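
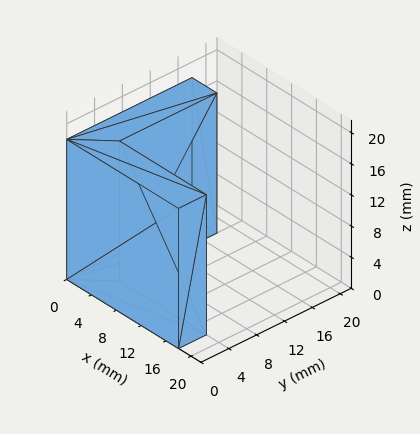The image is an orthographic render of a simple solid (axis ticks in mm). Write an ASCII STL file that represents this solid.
Reading the render: the shape is an L-shaped prism: outer 18 × 18 mm, arm thicknesses ≈ 4 mm (horizontal) and 4 mm (vertical), extruded 18 mm in z (dimensions read to the nearest mm from the axis ticks). For the STL, each face is triangulated and given an outward normal.

solid part
  facet normal 0.0000 0.0000 -1.0000
    outer loop
      vertex 18.0 4.0 0.0
      vertex 18.0 0.0 0.0
      vertex 0.0 0.0 0.0
    endloop
  endfacet
  facet normal 0.0000 0.0000 -1.0000
    outer loop
      vertex 4.0 4.0 0.0
      vertex 18.0 4.0 0.0
      vertex 0.0 0.0 0.0
    endloop
  endfacet
  facet normal 0.0000 0.0000 -1.0000
    outer loop
      vertex 4.0 18.0 0.0
      vertex 4.0 4.0 0.0
      vertex 0.0 0.0 0.0
    endloop
  endfacet
  facet normal 0.0000 0.0000 -1.0000
    outer loop
      vertex 0.0 18.0 0.0
      vertex 4.0 18.0 0.0
      vertex 0.0 0.0 0.0
    endloop
  endfacet
  facet normal 0.0000 0.0000 1.0000
    outer loop
      vertex 0.0 0.0 18.0
      vertex 18.0 0.0 18.0
      vertex 18.0 4.0 18.0
    endloop
  endfacet
  facet normal 0.0000 0.0000 1.0000
    outer loop
      vertex 0.0 0.0 18.0
      vertex 18.0 4.0 18.0
      vertex 4.0 4.0 18.0
    endloop
  endfacet
  facet normal 0.0000 0.0000 1.0000
    outer loop
      vertex 0.0 0.0 18.0
      vertex 4.0 4.0 18.0
      vertex 4.0 18.0 18.0
    endloop
  endfacet
  facet normal 0.0000 0.0000 1.0000
    outer loop
      vertex 0.0 0.0 18.0
      vertex 4.0 18.0 18.0
      vertex 0.0 18.0 18.0
    endloop
  endfacet
  facet normal 0.0000 -1.0000 0.0000
    outer loop
      vertex 0.0 0.0 0.0
      vertex 18.0 0.0 0.0
      vertex 18.0 0.0 18.0
    endloop
  endfacet
  facet normal 0.0000 -1.0000 0.0000
    outer loop
      vertex 0.0 0.0 0.0
      vertex 18.0 0.0 18.0
      vertex 0.0 0.0 18.0
    endloop
  endfacet
  facet normal 1.0000 0.0000 0.0000
    outer loop
      vertex 18.0 0.0 0.0
      vertex 18.0 4.0 0.0
      vertex 18.0 4.0 18.0
    endloop
  endfacet
  facet normal 1.0000 0.0000 0.0000
    outer loop
      vertex 18.0 0.0 0.0
      vertex 18.0 4.0 18.0
      vertex 18.0 0.0 18.0
    endloop
  endfacet
  facet normal 0.0000 1.0000 0.0000
    outer loop
      vertex 18.0 4.0 0.0
      vertex 4.0 4.0 0.0
      vertex 4.0 4.0 18.0
    endloop
  endfacet
  facet normal 0.0000 1.0000 0.0000
    outer loop
      vertex 18.0 4.0 0.0
      vertex 4.0 4.0 18.0
      vertex 18.0 4.0 18.0
    endloop
  endfacet
  facet normal 1.0000 0.0000 0.0000
    outer loop
      vertex 4.0 4.0 0.0
      vertex 4.0 18.0 0.0
      vertex 4.0 18.0 18.0
    endloop
  endfacet
  facet normal 1.0000 0.0000 0.0000
    outer loop
      vertex 4.0 4.0 0.0
      vertex 4.0 18.0 18.0
      vertex 4.0 4.0 18.0
    endloop
  endfacet
  facet normal 0.0000 1.0000 0.0000
    outer loop
      vertex 4.0 18.0 0.0
      vertex 0.0 18.0 0.0
      vertex 0.0 18.0 18.0
    endloop
  endfacet
  facet normal 0.0000 1.0000 0.0000
    outer loop
      vertex 4.0 18.0 0.0
      vertex 0.0 18.0 18.0
      vertex 4.0 18.0 18.0
    endloop
  endfacet
  facet normal -1.0000 0.0000 0.0000
    outer loop
      vertex 0.0 18.0 0.0
      vertex 0.0 0.0 0.0
      vertex 0.0 0.0 18.0
    endloop
  endfacet
  facet normal -1.0000 0.0000 0.0000
    outer loop
      vertex 0.0 18.0 0.0
      vertex 0.0 0.0 18.0
      vertex 0.0 18.0 18.0
    endloop
  endfacet
endsolid part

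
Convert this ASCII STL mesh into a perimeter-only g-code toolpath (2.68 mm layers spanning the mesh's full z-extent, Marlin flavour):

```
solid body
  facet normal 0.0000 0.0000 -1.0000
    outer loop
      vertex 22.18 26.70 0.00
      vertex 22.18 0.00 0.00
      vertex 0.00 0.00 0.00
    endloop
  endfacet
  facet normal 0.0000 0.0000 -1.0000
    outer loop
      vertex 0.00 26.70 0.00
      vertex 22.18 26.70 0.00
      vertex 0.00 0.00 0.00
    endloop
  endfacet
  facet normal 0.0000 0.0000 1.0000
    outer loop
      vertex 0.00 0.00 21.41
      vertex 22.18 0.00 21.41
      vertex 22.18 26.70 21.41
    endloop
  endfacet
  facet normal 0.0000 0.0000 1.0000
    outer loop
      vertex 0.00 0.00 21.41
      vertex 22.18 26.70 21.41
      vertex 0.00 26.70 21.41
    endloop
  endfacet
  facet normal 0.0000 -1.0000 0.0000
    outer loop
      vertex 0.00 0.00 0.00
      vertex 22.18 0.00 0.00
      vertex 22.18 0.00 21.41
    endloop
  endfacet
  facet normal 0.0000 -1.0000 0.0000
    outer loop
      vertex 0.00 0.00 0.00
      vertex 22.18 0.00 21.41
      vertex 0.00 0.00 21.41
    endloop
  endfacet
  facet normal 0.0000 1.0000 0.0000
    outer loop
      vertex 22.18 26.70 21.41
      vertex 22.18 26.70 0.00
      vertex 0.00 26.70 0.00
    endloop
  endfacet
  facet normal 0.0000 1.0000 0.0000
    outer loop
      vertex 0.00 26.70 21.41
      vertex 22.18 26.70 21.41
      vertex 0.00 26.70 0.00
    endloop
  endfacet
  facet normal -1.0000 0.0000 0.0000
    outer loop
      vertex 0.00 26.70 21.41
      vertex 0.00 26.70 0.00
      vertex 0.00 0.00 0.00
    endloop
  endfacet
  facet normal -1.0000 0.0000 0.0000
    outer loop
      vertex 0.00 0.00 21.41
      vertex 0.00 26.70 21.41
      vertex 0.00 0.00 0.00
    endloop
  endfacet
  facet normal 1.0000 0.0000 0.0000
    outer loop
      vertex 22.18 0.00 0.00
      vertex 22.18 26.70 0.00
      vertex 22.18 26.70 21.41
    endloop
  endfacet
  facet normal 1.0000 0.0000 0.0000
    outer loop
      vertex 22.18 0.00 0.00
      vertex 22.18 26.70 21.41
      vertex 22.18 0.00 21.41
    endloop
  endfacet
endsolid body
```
; perimeter-only toolpath
G21 ; units = mm
G90 ; absolute positioning
G28 ; home
; layer 1
G0 Z2.68
G0 X0.00 Y0.00
G1 X22.18 Y0.00
G1 X22.18 Y26.70
G1 X0.00 Y26.70
G1 X0.00 Y0.00
; layer 2
G0 Z5.35
G0 X0.00 Y0.00
G1 X22.18 Y0.00
G1 X22.18 Y26.70
G1 X0.00 Y26.70
G1 X0.00 Y0.00
; layer 3
G0 Z8.03
G0 X0.00 Y0.00
G1 X22.18 Y0.00
G1 X22.18 Y26.70
G1 X0.00 Y26.70
G1 X0.00 Y0.00
; layer 4
G0 Z10.71
G0 X0.00 Y0.00
G1 X22.18 Y0.00
G1 X22.18 Y26.70
G1 X0.00 Y26.70
G1 X0.00 Y0.00
; layer 5
G0 Z13.38
G0 X0.00 Y0.00
G1 X22.18 Y0.00
G1 X22.18 Y26.70
G1 X0.00 Y26.70
G1 X0.00 Y0.00
; layer 6
G0 Z16.06
G0 X0.00 Y0.00
G1 X22.18 Y0.00
G1 X22.18 Y26.70
G1 X0.00 Y26.70
G1 X0.00 Y0.00
; layer 7
G0 Z18.73
G0 X0.00 Y0.00
G1 X22.18 Y0.00
G1 X22.18 Y26.70
G1 X0.00 Y26.70
G1 X0.00 Y0.00
; layer 8
G0 Z21.41
G0 X0.00 Y0.00
G1 X22.18 Y0.00
G1 X22.18 Y26.70
G1 X0.00 Y26.70
G1 X0.00 Y0.00
M2 ; end

The solid is a rectangular box, roughly 22.2 × 26.7 mm footprint and 21.4 mm tall. Slicing at Δz = 2.68 mm — 8 equal slices spanning the solid's height, so layer i sits at z = i·h/8 — gives 8 non-empty perimeters. Each is a 4-segment closed polygon; G0 lifts to the layer z and rapids to the start vertex, then G1 traces the edges.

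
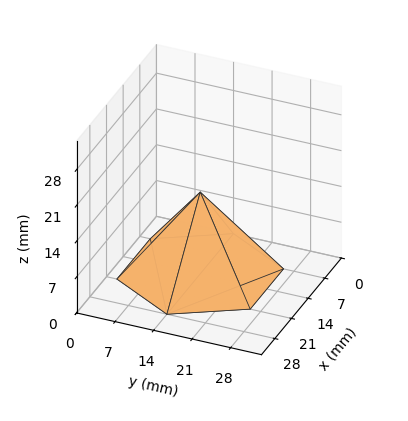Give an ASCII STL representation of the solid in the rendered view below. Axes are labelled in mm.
Reading the render: the shape is a regular 6-sided pyramid, base circumscribed radius ≈ 14 mm, apex at z ≈ 16 mm (dimensions read to the nearest mm from the axis ticks). For the STL, each face is triangulated and given an outward normal.

solid part
  facet normal 0.0000 0.0000 -1.0000
    outer loop
      vertex 7.0 26.1 0.0
      vertex 21.0 26.1 0.0
      vertex 28.0 14.0 0.0
    endloop
  endfacet
  facet normal 0.0000 0.0000 -1.0000
    outer loop
      vertex 0.0 14.0 0.0
      vertex 7.0 26.1 0.0
      vertex 28.0 14.0 0.0
    endloop
  endfacet
  facet normal 0.0000 0.0000 -1.0000
    outer loop
      vertex 7.0 1.9 0.0
      vertex 0.0 14.0 0.0
      vertex 28.0 14.0 0.0
    endloop
  endfacet
  facet normal 0.0000 0.0000 -1.0000
    outer loop
      vertex 21.0 1.9 0.0
      vertex 7.0 1.9 0.0
      vertex 28.0 14.0 0.0
    endloop
  endfacet
  facet normal 0.6900 0.3992 0.6038
    outer loop
      vertex 28.0 14.0 0.0
      vertex 21.0 26.1 0.0
      vertex 14.0 14.0 16.0
    endloop
  endfacet
  facet normal 0.0000 0.7976 0.6032
    outer loop
      vertex 21.0 26.1 0.0
      vertex 7.0 26.1 0.0
      vertex 14.0 14.0 16.0
    endloop
  endfacet
  facet normal -0.6900 0.3992 0.6038
    outer loop
      vertex 7.0 26.1 0.0
      vertex 0.0 14.0 0.0
      vertex 14.0 14.0 16.0
    endloop
  endfacet
  facet normal -0.6900 -0.3992 0.6038
    outer loop
      vertex 0.0 14.0 0.0
      vertex 7.0 1.9 0.0
      vertex 14.0 14.0 16.0
    endloop
  endfacet
  facet normal 0.0000 -0.7976 0.6032
    outer loop
      vertex 7.0 1.9 0.0
      vertex 21.0 1.9 0.0
      vertex 14.0 14.0 16.0
    endloop
  endfacet
  facet normal 0.6900 -0.3992 0.6038
    outer loop
      vertex 21.0 1.9 0.0
      vertex 28.0 14.0 0.0
      vertex 14.0 14.0 16.0
    endloop
  endfacet
endsolid part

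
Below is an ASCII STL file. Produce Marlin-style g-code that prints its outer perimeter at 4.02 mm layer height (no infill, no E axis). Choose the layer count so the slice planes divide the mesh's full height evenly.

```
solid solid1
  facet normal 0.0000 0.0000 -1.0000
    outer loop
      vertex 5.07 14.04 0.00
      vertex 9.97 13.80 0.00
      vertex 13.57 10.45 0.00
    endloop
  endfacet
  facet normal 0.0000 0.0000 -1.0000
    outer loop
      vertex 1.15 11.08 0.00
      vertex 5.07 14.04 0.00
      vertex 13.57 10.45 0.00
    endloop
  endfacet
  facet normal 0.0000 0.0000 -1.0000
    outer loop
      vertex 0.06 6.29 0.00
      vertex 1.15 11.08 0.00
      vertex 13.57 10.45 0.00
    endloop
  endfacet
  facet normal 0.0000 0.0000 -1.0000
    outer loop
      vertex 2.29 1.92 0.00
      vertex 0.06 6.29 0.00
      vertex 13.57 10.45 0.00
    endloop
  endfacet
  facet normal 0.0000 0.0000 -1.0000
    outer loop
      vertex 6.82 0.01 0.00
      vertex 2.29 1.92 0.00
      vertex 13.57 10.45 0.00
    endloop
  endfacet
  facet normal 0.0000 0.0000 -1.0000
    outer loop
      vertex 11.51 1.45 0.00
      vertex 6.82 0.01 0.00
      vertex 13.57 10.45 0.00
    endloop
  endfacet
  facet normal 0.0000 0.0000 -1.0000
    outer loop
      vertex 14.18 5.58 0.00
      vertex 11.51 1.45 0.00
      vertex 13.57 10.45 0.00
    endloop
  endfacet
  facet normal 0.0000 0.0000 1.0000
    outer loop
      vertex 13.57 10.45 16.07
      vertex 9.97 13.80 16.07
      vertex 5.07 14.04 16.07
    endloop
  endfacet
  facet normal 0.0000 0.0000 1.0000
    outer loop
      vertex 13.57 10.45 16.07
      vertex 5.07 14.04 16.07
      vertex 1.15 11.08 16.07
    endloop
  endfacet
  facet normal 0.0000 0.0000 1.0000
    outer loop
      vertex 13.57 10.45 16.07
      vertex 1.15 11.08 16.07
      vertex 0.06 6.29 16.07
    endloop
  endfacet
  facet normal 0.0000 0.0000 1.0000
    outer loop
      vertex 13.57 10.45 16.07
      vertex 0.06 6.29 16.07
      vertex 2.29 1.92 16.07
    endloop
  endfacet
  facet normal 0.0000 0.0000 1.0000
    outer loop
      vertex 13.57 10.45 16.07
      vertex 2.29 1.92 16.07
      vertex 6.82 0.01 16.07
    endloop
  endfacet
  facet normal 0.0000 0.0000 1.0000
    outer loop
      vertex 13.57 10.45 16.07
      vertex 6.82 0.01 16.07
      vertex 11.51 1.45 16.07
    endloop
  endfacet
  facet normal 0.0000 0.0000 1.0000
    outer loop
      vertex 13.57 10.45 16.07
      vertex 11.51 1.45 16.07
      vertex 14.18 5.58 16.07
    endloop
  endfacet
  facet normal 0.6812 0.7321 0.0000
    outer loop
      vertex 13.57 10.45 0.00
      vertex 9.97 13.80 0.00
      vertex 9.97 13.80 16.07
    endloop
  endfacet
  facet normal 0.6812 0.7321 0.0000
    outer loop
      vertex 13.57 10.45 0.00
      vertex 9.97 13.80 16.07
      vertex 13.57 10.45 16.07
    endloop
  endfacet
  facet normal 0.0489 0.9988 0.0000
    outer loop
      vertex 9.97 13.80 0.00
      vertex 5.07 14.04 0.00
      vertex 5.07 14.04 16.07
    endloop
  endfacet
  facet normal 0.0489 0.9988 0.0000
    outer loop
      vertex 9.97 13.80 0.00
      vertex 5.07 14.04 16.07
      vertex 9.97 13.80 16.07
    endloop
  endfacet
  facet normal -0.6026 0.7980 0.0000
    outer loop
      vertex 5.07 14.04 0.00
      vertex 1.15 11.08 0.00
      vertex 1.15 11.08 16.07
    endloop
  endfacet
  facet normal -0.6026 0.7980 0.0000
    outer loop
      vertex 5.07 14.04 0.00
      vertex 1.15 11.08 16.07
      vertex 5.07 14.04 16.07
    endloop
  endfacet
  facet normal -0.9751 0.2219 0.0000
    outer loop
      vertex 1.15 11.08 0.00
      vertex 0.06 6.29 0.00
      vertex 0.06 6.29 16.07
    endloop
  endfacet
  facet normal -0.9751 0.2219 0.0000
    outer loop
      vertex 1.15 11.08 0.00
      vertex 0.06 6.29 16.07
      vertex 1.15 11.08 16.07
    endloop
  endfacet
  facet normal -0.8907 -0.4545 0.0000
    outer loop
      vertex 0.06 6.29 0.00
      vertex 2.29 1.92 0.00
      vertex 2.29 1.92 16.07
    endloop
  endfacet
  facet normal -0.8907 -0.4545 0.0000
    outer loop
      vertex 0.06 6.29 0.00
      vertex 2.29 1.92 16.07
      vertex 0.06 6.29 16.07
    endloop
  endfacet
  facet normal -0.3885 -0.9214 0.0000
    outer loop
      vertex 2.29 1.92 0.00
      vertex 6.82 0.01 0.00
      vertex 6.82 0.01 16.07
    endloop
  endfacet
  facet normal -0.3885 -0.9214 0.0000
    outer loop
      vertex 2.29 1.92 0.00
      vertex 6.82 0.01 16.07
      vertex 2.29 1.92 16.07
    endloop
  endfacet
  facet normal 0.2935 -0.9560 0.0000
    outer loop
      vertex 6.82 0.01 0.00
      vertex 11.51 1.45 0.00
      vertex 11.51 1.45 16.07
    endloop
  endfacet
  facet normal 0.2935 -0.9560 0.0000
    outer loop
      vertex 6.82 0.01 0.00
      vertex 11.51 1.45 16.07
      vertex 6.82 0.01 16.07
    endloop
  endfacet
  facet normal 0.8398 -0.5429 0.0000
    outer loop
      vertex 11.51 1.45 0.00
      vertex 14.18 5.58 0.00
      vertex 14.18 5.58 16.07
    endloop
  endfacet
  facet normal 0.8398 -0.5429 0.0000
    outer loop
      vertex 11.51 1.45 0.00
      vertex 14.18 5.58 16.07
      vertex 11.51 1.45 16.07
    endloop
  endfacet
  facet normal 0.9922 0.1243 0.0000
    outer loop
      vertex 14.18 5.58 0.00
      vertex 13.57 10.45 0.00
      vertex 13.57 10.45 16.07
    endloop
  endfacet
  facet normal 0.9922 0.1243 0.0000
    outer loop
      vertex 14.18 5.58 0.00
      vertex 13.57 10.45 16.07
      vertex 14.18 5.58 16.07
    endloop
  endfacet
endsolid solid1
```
; perimeter-only toolpath
G21 ; units = mm
G90 ; absolute positioning
G28 ; home
; layer 1
G0 Z4.02
G0 X13.57 Y10.45
G1 X9.97 Y13.80
G1 X5.07 Y14.04
G1 X1.15 Y11.08
G1 X0.06 Y6.29
G1 X2.29 Y1.92
G1 X6.82 Y0.01
G1 X11.51 Y1.45
G1 X14.18 Y5.58
G1 X13.57 Y10.45
; layer 2
G0 Z8.04
G0 X13.57 Y10.45
G1 X9.97 Y13.80
G1 X5.07 Y14.04
G1 X1.15 Y11.08
G1 X0.06 Y6.29
G1 X2.29 Y1.92
G1 X6.82 Y0.01
G1 X11.51 Y1.45
G1 X14.18 Y5.58
G1 X13.57 Y10.45
; layer 3
G0 Z12.05
G0 X13.57 Y10.45
G1 X9.97 Y13.80
G1 X5.07 Y14.04
G1 X1.15 Y11.08
G1 X0.06 Y6.29
G1 X2.29 Y1.92
G1 X6.82 Y0.01
G1 X11.51 Y1.45
G1 X14.18 Y5.58
G1 X13.57 Y10.45
; layer 4
G0 Z16.07
G0 X13.57 Y10.45
G1 X9.97 Y13.80
G1 X5.07 Y14.04
G1 X1.15 Y11.08
G1 X0.06 Y6.29
G1 X2.29 Y1.92
G1 X6.82 Y0.01
G1 X11.51 Y1.45
G1 X14.18 Y5.58
G1 X13.57 Y10.45
M2 ; end

The solid is a regular 9-sided prism (a cylinder approximated with 9 flat sides), circumscribed radius ≈ 7.18 mm, height ≈ 16.1 mm. Slicing at Δz = 4.02 mm — 4 equal slices spanning the solid's height, so layer i sits at z = i·h/4 — gives 4 non-empty perimeters. Each is a 9-segment closed polygon; G0 lifts to the layer z and rapids to the start vertex, then G1 traces the edges.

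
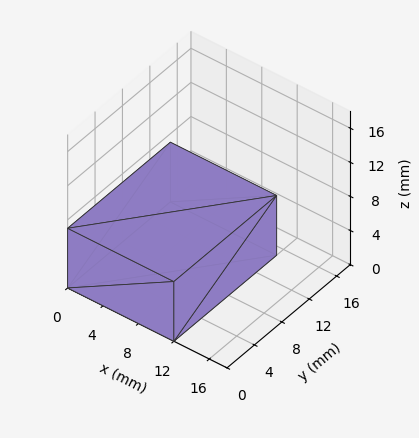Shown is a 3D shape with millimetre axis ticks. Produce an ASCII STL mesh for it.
Reading the render: the shape is a rectangular box, roughly 12 × 15 mm footprint and 7 mm tall (dimensions read to the nearest mm from the axis ticks). For the STL, each face is triangulated and given an outward normal.

solid part
  facet normal 0.0000 0.0000 -1.0000
    outer loop
      vertex 12.000 15.000 0.000
      vertex 12.000 0.000 0.000
      vertex 0.000 0.000 0.000
    endloop
  endfacet
  facet normal 0.0000 0.0000 -1.0000
    outer loop
      vertex 0.000 15.000 0.000
      vertex 12.000 15.000 0.000
      vertex 0.000 0.000 0.000
    endloop
  endfacet
  facet normal 0.0000 0.0000 1.0000
    outer loop
      vertex 0.000 0.000 7.000
      vertex 12.000 0.000 7.000
      vertex 12.000 15.000 7.000
    endloop
  endfacet
  facet normal 0.0000 0.0000 1.0000
    outer loop
      vertex 0.000 0.000 7.000
      vertex 12.000 15.000 7.000
      vertex 0.000 15.000 7.000
    endloop
  endfacet
  facet normal 0.0000 -1.0000 0.0000
    outer loop
      vertex 0.000 0.000 0.000
      vertex 12.000 0.000 0.000
      vertex 12.000 0.000 7.000
    endloop
  endfacet
  facet normal 0.0000 -1.0000 0.0000
    outer loop
      vertex 0.000 0.000 0.000
      vertex 12.000 0.000 7.000
      vertex 0.000 0.000 7.000
    endloop
  endfacet
  facet normal 0.0000 1.0000 0.0000
    outer loop
      vertex 12.000 15.000 7.000
      vertex 12.000 15.000 0.000
      vertex 0.000 15.000 0.000
    endloop
  endfacet
  facet normal 0.0000 1.0000 0.0000
    outer loop
      vertex 0.000 15.000 7.000
      vertex 12.000 15.000 7.000
      vertex 0.000 15.000 0.000
    endloop
  endfacet
  facet normal -1.0000 0.0000 0.0000
    outer loop
      vertex 0.000 15.000 7.000
      vertex 0.000 15.000 0.000
      vertex 0.000 0.000 0.000
    endloop
  endfacet
  facet normal -1.0000 0.0000 0.0000
    outer loop
      vertex 0.000 0.000 7.000
      vertex 0.000 15.000 7.000
      vertex 0.000 0.000 0.000
    endloop
  endfacet
  facet normal 1.0000 0.0000 0.0000
    outer loop
      vertex 12.000 0.000 0.000
      vertex 12.000 15.000 0.000
      vertex 12.000 15.000 7.000
    endloop
  endfacet
  facet normal 1.0000 0.0000 0.0000
    outer loop
      vertex 12.000 0.000 0.000
      vertex 12.000 15.000 7.000
      vertex 12.000 0.000 7.000
    endloop
  endfacet
endsolid part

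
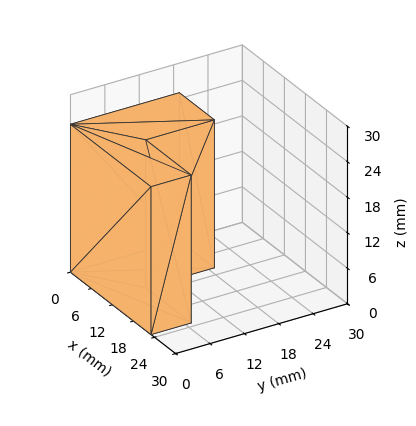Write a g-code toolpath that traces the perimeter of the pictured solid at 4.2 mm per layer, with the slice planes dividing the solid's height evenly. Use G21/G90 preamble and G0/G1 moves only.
Reading the render: the shape is an L-shaped prism: outer 23 × 19 mm, arm thicknesses ≈ 7 mm (horizontal) and 10 mm (vertical), extruded 25 mm in z (dimensions read to the nearest mm from the axis ticks). For the g-code, the solid's height is divided into equal slices at the stated Δz and each level perimeter traced with G1 moves after a G0 lift.

; perimeter-only toolpath
G21 ; units = mm
G90 ; absolute positioning
G28 ; home
; layer 1
G0 Z4.2
G0 X0.0 Y0.0
G1 X23.0 Y0.0
G1 X23.0 Y7.0
G1 X10.0 Y7.0
G1 X10.0 Y19.0
G1 X0.0 Y19.0
G1 X0.0 Y0.0
; layer 2
G0 Z8.3
G0 X0.0 Y0.0
G1 X23.0 Y0.0
G1 X23.0 Y7.0
G1 X10.0 Y7.0
G1 X10.0 Y19.0
G1 X0.0 Y19.0
G1 X0.0 Y0.0
; layer 3
G0 Z12.5
G0 X0.0 Y0.0
G1 X23.0 Y0.0
G1 X23.0 Y7.0
G1 X10.0 Y7.0
G1 X10.0 Y19.0
G1 X0.0 Y19.0
G1 X0.0 Y0.0
; layer 4
G0 Z16.7
G0 X0.0 Y0.0
G1 X23.0 Y0.0
G1 X23.0 Y7.0
G1 X10.0 Y7.0
G1 X10.0 Y19.0
G1 X0.0 Y19.0
G1 X0.0 Y0.0
; layer 5
G0 Z20.8
G0 X0.0 Y0.0
G1 X23.0 Y0.0
G1 X23.0 Y7.0
G1 X10.0 Y7.0
G1 X10.0 Y19.0
G1 X0.0 Y19.0
G1 X0.0 Y0.0
; layer 6
G0 Z25.0
G0 X0.0 Y0.0
G1 X23.0 Y0.0
G1 X23.0 Y7.0
G1 X10.0 Y7.0
G1 X10.0 Y19.0
G1 X0.0 Y19.0
G1 X0.0 Y0.0
M2 ; end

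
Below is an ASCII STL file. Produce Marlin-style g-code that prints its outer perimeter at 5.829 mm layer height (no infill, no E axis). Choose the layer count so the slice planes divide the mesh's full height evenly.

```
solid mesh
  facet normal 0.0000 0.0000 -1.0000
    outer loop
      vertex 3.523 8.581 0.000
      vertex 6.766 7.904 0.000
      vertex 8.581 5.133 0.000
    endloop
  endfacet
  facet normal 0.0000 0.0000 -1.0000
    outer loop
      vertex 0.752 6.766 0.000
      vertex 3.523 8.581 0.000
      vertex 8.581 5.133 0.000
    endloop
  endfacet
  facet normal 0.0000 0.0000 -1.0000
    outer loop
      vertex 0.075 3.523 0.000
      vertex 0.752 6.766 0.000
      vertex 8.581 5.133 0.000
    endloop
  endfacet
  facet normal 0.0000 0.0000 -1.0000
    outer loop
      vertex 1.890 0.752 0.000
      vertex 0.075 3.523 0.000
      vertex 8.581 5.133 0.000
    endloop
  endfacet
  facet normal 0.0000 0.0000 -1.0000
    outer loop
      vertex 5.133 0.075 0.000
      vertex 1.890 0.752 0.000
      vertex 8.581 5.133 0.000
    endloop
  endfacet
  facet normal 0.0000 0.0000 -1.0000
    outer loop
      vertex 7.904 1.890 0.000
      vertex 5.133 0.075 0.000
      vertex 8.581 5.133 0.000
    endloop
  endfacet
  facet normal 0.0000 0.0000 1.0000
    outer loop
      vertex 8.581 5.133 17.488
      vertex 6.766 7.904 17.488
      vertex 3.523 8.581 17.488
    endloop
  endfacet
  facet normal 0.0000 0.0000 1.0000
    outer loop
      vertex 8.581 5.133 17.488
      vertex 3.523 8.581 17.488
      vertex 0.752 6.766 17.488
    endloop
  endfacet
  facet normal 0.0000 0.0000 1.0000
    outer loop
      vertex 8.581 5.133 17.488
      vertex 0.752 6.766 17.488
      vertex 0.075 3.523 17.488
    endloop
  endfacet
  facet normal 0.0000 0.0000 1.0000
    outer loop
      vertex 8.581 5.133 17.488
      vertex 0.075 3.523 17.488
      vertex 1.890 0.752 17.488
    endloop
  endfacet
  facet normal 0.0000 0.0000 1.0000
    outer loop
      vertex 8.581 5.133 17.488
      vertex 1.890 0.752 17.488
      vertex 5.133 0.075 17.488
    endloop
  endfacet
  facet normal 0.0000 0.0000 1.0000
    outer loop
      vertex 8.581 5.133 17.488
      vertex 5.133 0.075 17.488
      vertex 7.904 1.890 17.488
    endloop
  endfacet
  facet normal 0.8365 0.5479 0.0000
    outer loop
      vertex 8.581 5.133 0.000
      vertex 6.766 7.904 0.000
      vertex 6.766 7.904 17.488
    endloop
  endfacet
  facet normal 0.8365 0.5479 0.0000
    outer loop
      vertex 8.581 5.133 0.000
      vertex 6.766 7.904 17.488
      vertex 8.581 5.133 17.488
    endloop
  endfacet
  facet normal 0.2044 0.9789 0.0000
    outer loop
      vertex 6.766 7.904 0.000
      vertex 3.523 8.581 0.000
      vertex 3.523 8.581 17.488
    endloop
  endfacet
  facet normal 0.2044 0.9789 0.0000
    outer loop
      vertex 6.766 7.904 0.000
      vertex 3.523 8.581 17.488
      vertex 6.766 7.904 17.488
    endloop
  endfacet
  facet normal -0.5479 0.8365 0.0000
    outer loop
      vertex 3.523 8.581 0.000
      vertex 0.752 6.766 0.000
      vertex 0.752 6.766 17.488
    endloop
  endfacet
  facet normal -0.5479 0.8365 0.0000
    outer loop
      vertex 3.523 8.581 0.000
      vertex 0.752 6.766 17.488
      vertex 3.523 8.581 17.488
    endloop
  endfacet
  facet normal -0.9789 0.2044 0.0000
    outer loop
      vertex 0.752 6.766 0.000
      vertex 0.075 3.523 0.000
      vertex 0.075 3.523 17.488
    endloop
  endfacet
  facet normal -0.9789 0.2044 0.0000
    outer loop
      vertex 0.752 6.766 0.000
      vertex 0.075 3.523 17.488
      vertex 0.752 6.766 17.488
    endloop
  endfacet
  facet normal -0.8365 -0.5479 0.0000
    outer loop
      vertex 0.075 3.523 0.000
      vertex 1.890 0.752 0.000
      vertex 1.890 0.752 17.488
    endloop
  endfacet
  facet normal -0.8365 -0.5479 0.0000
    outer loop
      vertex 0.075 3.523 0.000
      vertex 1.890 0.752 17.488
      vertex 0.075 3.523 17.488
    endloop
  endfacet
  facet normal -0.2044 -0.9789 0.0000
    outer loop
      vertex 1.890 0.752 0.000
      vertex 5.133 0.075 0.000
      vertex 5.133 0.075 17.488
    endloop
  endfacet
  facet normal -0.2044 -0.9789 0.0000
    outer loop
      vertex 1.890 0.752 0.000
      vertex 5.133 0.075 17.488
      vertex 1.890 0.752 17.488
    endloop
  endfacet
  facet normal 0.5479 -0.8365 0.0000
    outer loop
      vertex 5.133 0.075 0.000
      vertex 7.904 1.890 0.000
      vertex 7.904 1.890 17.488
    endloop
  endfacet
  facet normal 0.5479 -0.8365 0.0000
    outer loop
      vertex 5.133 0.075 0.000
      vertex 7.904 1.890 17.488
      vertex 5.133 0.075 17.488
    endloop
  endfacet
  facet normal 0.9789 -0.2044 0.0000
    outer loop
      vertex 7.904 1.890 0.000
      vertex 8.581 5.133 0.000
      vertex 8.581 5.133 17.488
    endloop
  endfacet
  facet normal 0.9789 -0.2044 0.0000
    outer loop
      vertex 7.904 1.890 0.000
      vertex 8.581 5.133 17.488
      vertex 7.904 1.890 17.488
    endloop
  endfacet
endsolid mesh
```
; perimeter-only toolpath
G21 ; units = mm
G90 ; absolute positioning
G28 ; home
; layer 1
G0 Z5.829
G0 X8.581 Y5.133
G1 X6.766 Y7.904
G1 X3.523 Y8.581
G1 X0.752 Y6.766
G1 X0.075 Y3.523
G1 X1.890 Y0.752
G1 X5.133 Y0.075
G1 X7.904 Y1.890
G1 X8.581 Y5.133
; layer 2
G0 Z11.659
G0 X8.581 Y5.133
G1 X6.766 Y7.904
G1 X3.523 Y8.581
G1 X0.752 Y6.766
G1 X0.075 Y3.523
G1 X1.890 Y0.752
G1 X5.133 Y0.075
G1 X7.904 Y1.890
G1 X8.581 Y5.133
; layer 3
G0 Z17.488
G0 X8.581 Y5.133
G1 X6.766 Y7.904
G1 X3.523 Y8.581
G1 X0.752 Y6.766
G1 X0.075 Y3.523
G1 X1.890 Y0.752
G1 X5.133 Y0.075
G1 X7.904 Y1.890
G1 X8.581 Y5.133
M2 ; end

The solid is a regular 8-sided prism (a cylinder approximated with 8 flat sides), circumscribed radius ≈ 4.33 mm, height ≈ 17.5 mm. Slicing at Δz = 5.829 mm — 3 equal slices spanning the solid's height, so layer i sits at z = i·h/3 — gives 3 non-empty perimeters. Each is a 8-segment closed polygon; G0 lifts to the layer z and rapids to the start vertex, then G1 traces the edges.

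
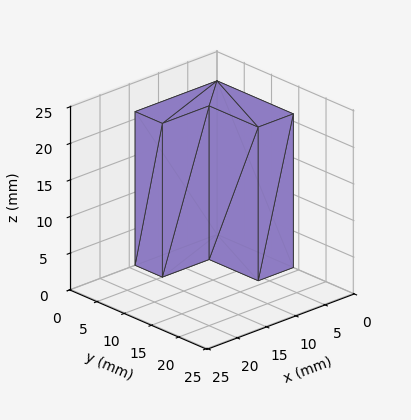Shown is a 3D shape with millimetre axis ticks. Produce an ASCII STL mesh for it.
Reading the render: the shape is an L-shaped prism: outer 14 × 14 mm, arm thicknesses ≈ 5 mm (horizontal) and 6 mm (vertical), extruded 21 mm in z (dimensions read to the nearest mm from the axis ticks). For the STL, each face is triangulated and given an outward normal.

solid part
  facet normal 0.0000 0.0000 -1.0000
    outer loop
      vertex 14.0 5.0 0.0
      vertex 14.0 0.0 0.0
      vertex 0.0 0.0 0.0
    endloop
  endfacet
  facet normal 0.0000 0.0000 -1.0000
    outer loop
      vertex 6.0 5.0 0.0
      vertex 14.0 5.0 0.0
      vertex 0.0 0.0 0.0
    endloop
  endfacet
  facet normal 0.0000 0.0000 -1.0000
    outer loop
      vertex 6.0 14.0 0.0
      vertex 6.0 5.0 0.0
      vertex 0.0 0.0 0.0
    endloop
  endfacet
  facet normal 0.0000 0.0000 -1.0000
    outer loop
      vertex 0.0 14.0 0.0
      vertex 6.0 14.0 0.0
      vertex 0.0 0.0 0.0
    endloop
  endfacet
  facet normal 0.0000 0.0000 1.0000
    outer loop
      vertex 0.0 0.0 21.0
      vertex 14.0 0.0 21.0
      vertex 14.0 5.0 21.0
    endloop
  endfacet
  facet normal 0.0000 0.0000 1.0000
    outer loop
      vertex 0.0 0.0 21.0
      vertex 14.0 5.0 21.0
      vertex 6.0 5.0 21.0
    endloop
  endfacet
  facet normal 0.0000 0.0000 1.0000
    outer loop
      vertex 0.0 0.0 21.0
      vertex 6.0 5.0 21.0
      vertex 6.0 14.0 21.0
    endloop
  endfacet
  facet normal 0.0000 0.0000 1.0000
    outer loop
      vertex 0.0 0.0 21.0
      vertex 6.0 14.0 21.0
      vertex 0.0 14.0 21.0
    endloop
  endfacet
  facet normal 0.0000 -1.0000 0.0000
    outer loop
      vertex 0.0 0.0 0.0
      vertex 14.0 0.0 0.0
      vertex 14.0 0.0 21.0
    endloop
  endfacet
  facet normal 0.0000 -1.0000 0.0000
    outer loop
      vertex 0.0 0.0 0.0
      vertex 14.0 0.0 21.0
      vertex 0.0 0.0 21.0
    endloop
  endfacet
  facet normal 1.0000 0.0000 0.0000
    outer loop
      vertex 14.0 0.0 0.0
      vertex 14.0 5.0 0.0
      vertex 14.0 5.0 21.0
    endloop
  endfacet
  facet normal 1.0000 0.0000 0.0000
    outer loop
      vertex 14.0 0.0 0.0
      vertex 14.0 5.0 21.0
      vertex 14.0 0.0 21.0
    endloop
  endfacet
  facet normal 0.0000 1.0000 0.0000
    outer loop
      vertex 14.0 5.0 0.0
      vertex 6.0 5.0 0.0
      vertex 6.0 5.0 21.0
    endloop
  endfacet
  facet normal 0.0000 1.0000 0.0000
    outer loop
      vertex 14.0 5.0 0.0
      vertex 6.0 5.0 21.0
      vertex 14.0 5.0 21.0
    endloop
  endfacet
  facet normal 1.0000 0.0000 0.0000
    outer loop
      vertex 6.0 5.0 0.0
      vertex 6.0 14.0 0.0
      vertex 6.0 14.0 21.0
    endloop
  endfacet
  facet normal 1.0000 0.0000 0.0000
    outer loop
      vertex 6.0 5.0 0.0
      vertex 6.0 14.0 21.0
      vertex 6.0 5.0 21.0
    endloop
  endfacet
  facet normal 0.0000 1.0000 0.0000
    outer loop
      vertex 6.0 14.0 0.0
      vertex 0.0 14.0 0.0
      vertex 0.0 14.0 21.0
    endloop
  endfacet
  facet normal 0.0000 1.0000 0.0000
    outer loop
      vertex 6.0 14.0 0.0
      vertex 0.0 14.0 21.0
      vertex 6.0 14.0 21.0
    endloop
  endfacet
  facet normal -1.0000 0.0000 0.0000
    outer loop
      vertex 0.0 14.0 0.0
      vertex 0.0 0.0 0.0
      vertex 0.0 0.0 21.0
    endloop
  endfacet
  facet normal -1.0000 0.0000 0.0000
    outer loop
      vertex 0.0 14.0 0.0
      vertex 0.0 0.0 21.0
      vertex 0.0 14.0 21.0
    endloop
  endfacet
endsolid part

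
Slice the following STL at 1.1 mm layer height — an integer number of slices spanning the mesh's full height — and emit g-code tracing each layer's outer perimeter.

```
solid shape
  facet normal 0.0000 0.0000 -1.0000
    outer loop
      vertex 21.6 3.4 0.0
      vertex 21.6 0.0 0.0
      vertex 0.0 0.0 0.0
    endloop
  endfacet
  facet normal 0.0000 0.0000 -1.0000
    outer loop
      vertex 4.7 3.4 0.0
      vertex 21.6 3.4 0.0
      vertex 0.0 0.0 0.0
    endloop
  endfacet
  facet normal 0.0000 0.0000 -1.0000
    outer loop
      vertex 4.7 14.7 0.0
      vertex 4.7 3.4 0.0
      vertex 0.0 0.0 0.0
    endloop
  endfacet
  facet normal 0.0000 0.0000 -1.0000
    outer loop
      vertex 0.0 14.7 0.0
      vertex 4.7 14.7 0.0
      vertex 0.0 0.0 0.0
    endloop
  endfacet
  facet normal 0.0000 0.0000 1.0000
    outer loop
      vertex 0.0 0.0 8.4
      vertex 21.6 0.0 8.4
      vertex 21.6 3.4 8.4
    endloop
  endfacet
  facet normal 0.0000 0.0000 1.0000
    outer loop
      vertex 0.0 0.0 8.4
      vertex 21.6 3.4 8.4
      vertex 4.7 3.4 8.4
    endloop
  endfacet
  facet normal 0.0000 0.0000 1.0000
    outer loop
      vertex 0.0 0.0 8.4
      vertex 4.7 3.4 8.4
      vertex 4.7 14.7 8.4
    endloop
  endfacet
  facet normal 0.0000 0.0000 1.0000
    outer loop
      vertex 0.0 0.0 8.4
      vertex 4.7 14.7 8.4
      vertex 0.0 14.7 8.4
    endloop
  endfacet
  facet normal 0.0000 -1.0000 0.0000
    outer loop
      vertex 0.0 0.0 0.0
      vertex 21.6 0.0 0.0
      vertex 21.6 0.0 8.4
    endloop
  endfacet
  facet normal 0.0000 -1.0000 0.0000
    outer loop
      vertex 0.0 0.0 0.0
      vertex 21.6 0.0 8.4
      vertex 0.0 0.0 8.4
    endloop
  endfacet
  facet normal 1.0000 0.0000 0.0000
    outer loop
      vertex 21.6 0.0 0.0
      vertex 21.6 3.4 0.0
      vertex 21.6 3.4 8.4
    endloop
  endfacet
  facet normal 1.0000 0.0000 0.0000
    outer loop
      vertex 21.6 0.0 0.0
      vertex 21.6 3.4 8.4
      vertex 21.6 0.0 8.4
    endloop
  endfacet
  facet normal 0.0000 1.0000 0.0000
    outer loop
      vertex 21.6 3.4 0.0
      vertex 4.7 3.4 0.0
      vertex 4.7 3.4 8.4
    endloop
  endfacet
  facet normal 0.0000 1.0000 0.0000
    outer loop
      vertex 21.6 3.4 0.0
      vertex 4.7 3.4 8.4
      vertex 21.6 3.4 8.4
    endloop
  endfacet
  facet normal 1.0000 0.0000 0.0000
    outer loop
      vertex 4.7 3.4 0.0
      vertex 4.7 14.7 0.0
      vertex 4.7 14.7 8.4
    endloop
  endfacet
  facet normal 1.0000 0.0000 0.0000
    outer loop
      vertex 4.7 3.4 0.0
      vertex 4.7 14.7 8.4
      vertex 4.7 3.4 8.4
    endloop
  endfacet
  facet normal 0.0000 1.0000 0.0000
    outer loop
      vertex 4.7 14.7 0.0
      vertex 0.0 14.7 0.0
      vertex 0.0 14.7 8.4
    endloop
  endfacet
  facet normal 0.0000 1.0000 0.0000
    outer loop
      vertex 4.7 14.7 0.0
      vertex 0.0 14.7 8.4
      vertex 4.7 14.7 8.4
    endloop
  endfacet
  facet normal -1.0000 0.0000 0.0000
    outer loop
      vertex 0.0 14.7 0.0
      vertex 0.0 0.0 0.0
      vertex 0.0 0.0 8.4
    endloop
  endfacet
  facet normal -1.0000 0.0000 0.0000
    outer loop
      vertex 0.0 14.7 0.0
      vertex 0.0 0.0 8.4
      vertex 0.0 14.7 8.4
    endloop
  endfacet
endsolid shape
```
; perimeter-only toolpath
G21 ; units = mm
G90 ; absolute positioning
G28 ; home
; layer 1
G0 Z1.1
G0 X0.0 Y0.0
G1 X21.6 Y0.0
G1 X21.6 Y3.4
G1 X4.7 Y3.4
G1 X4.7 Y14.7
G1 X0.0 Y14.7
G1 X0.0 Y0.0
; layer 2
G0 Z2.1
G0 X0.0 Y0.0
G1 X21.6 Y0.0
G1 X21.6 Y3.4
G1 X4.7 Y3.4
G1 X4.7 Y14.7
G1 X0.0 Y14.7
G1 X0.0 Y0.0
; layer 3
G0 Z3.2
G0 X0.0 Y0.0
G1 X21.6 Y0.0
G1 X21.6 Y3.4
G1 X4.7 Y3.4
G1 X4.7 Y14.7
G1 X0.0 Y14.7
G1 X0.0 Y0.0
; layer 4
G0 Z4.2
G0 X0.0 Y0.0
G1 X21.6 Y0.0
G1 X21.6 Y3.4
G1 X4.7 Y3.4
G1 X4.7 Y14.7
G1 X0.0 Y14.7
G1 X0.0 Y0.0
; layer 5
G0 Z5.2
G0 X0.0 Y0.0
G1 X21.6 Y0.0
G1 X21.6 Y3.4
G1 X4.7 Y3.4
G1 X4.7 Y14.7
G1 X0.0 Y14.7
G1 X0.0 Y0.0
; layer 6
G0 Z6.3
G0 X0.0 Y0.0
G1 X21.6 Y0.0
G1 X21.6 Y3.4
G1 X4.7 Y3.4
G1 X4.7 Y14.7
G1 X0.0 Y14.7
G1 X0.0 Y0.0
; layer 7
G0 Z7.4
G0 X0.0 Y0.0
G1 X21.6 Y0.0
G1 X21.6 Y3.4
G1 X4.7 Y3.4
G1 X4.7 Y14.7
G1 X0.0 Y14.7
G1 X0.0 Y0.0
; layer 8
G0 Z8.4
G0 X0.0 Y0.0
G1 X21.6 Y0.0
G1 X21.6 Y3.4
G1 X4.7 Y3.4
G1 X4.7 Y14.7
G1 X0.0 Y14.7
G1 X0.0 Y0.0
M2 ; end

The solid is an L-shaped prism: outer 21.6 × 14.7 mm, arm thicknesses ≈ 3.4 mm (horizontal) and 4.7 mm (vertical), extruded 8.4 mm in z. Slicing at Δz = 1.1 mm — 8 equal slices spanning the solid's height, so layer i sits at z = i·h/8 — gives 8 non-empty perimeters. Each is a 6-segment closed polygon; G0 lifts to the layer z and rapids to the start vertex, then G1 traces the edges.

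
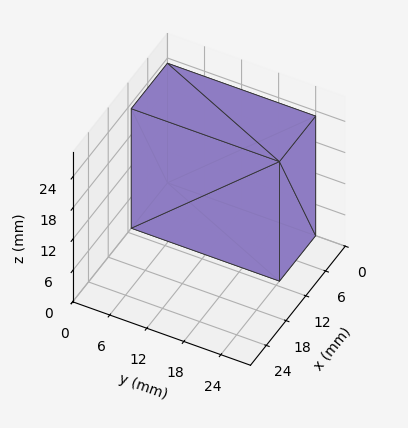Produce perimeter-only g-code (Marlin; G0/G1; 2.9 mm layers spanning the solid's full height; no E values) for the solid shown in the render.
Reading the render: the shape is a rectangular box, roughly 11 × 24 mm footprint and 23 mm tall (dimensions read to the nearest mm from the axis ticks). For the g-code, the solid's height is divided into equal slices at the stated Δz and each level perimeter traced with G1 moves after a G0 lift.

; perimeter-only toolpath
G21 ; units = mm
G90 ; absolute positioning
G28 ; home
; layer 1
G0 Z2.9
G0 X0.0 Y0.0
G1 X11.0 Y0.0
G1 X11.0 Y24.0
G1 X0.0 Y24.0
G1 X0.0 Y0.0
; layer 2
G0 Z5.8
G0 X0.0 Y0.0
G1 X11.0 Y0.0
G1 X11.0 Y24.0
G1 X0.0 Y24.0
G1 X0.0 Y0.0
; layer 3
G0 Z8.6
G0 X0.0 Y0.0
G1 X11.0 Y0.0
G1 X11.0 Y24.0
G1 X0.0 Y24.0
G1 X0.0 Y0.0
; layer 4
G0 Z11.5
G0 X0.0 Y0.0
G1 X11.0 Y0.0
G1 X11.0 Y24.0
G1 X0.0 Y24.0
G1 X0.0 Y0.0
; layer 5
G0 Z14.4
G0 X0.0 Y0.0
G1 X11.0 Y0.0
G1 X11.0 Y24.0
G1 X0.0 Y24.0
G1 X0.0 Y0.0
; layer 6
G0 Z17.2
G0 X0.0 Y0.0
G1 X11.0 Y0.0
G1 X11.0 Y24.0
G1 X0.0 Y24.0
G1 X0.0 Y0.0
; layer 7
G0 Z20.1
G0 X0.0 Y0.0
G1 X11.0 Y0.0
G1 X11.0 Y24.0
G1 X0.0 Y24.0
G1 X0.0 Y0.0
; layer 8
G0 Z23.0
G0 X0.0 Y0.0
G1 X11.0 Y0.0
G1 X11.0 Y24.0
G1 X0.0 Y24.0
G1 X0.0 Y0.0
M2 ; end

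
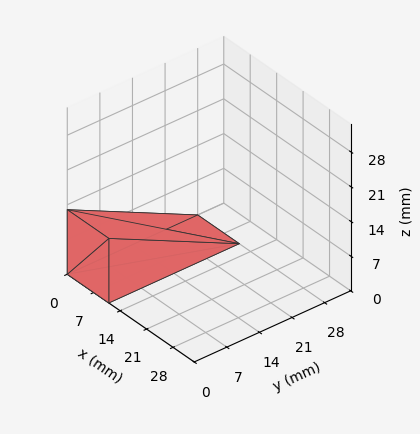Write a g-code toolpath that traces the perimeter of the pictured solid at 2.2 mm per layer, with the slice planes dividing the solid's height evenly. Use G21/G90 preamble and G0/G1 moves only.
Reading the render: the shape is a wedge (ramp): 11 × 28 mm base, rising to 13 mm along the y=0 edge and sloping linearly to z=0 at y=28 (dimensions read to the nearest mm from the axis ticks). For the g-code, the solid's height is divided into equal slices at the stated Δz and each level perimeter traced with G1 moves after a G0 lift.

; perimeter-only toolpath
G21 ; units = mm
G90 ; absolute positioning
G28 ; home
; layer 1
G0 Z2.2
G0 X0.0 Y0.0
G1 X11.0 Y0.0
G1 X11.0 Y23.3
G1 X0.0 Y23.3
G1 X0.0 Y0.0
; layer 2
G0 Z4.3
G0 X0.0 Y0.0
G1 X11.0 Y0.0
G1 X11.0 Y18.7
G1 X0.0 Y18.7
G1 X0.0 Y0.0
; layer 3
G0 Z6.5
G0 X0.0 Y0.0
G1 X11.0 Y0.0
G1 X11.0 Y14.0
G1 X0.0 Y14.0
G1 X0.0 Y0.0
; layer 4
G0 Z8.7
G0 X0.0 Y0.0
G1 X11.0 Y0.0
G1 X11.0 Y9.3
G1 X0.0 Y9.3
G1 X0.0 Y0.0
; layer 5
G0 Z10.8
G0 X0.0 Y0.0
G1 X11.0 Y0.0
G1 X11.0 Y4.7
G1 X0.0 Y4.7
G1 X0.0 Y0.0
M2 ; end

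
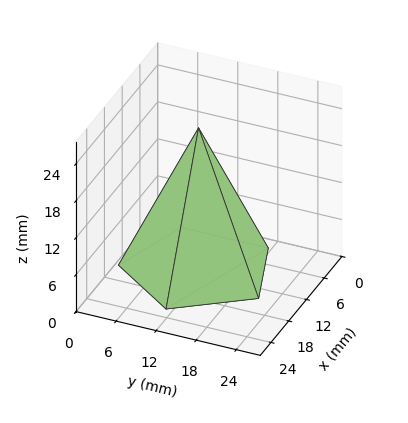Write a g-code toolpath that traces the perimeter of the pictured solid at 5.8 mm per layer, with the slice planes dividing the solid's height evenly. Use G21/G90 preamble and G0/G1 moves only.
Reading the render: the shape is a regular 5-sided pyramid, base circumscribed radius ≈ 11 mm, apex at z ≈ 23 mm (dimensions read to the nearest mm from the axis ticks). For the g-code, the solid's height is divided into equal slices at the stated Δz and each level perimeter traced with G1 moves after a G0 lift.

; perimeter-only toolpath
G21 ; units = mm
G90 ; absolute positioning
G28 ; home
; layer 1
G0 Z5.8
G0 X19.2 Y11.0
G1 X13.6 Y18.9
G1 X4.3 Y15.9
G1 X4.3 Y6.1
G1 X13.6 Y3.1
G1 X19.2 Y11.0
; layer 2
G0 Z11.5
G0 X16.5 Y11.0
G1 X12.7 Y16.2
G1 X6.5 Y14.2
G1 X6.5 Y7.8
G1 X12.7 Y5.8
G1 X16.5 Y11.0
; layer 3
G0 Z17.2
G0 X13.8 Y11.0
G1 X11.8 Y13.6
G1 X8.8 Y12.6
G1 X8.8 Y9.4
G1 X11.8 Y8.4
G1 X13.8 Y11.0
M2 ; end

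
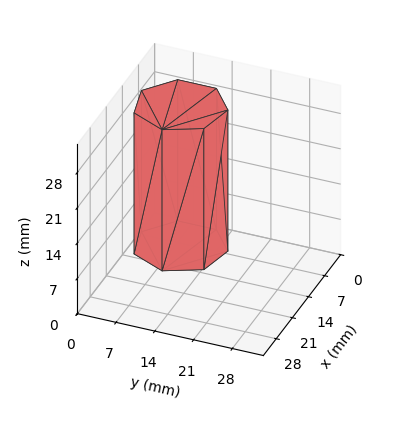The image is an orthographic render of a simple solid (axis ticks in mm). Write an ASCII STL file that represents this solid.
Reading the render: the shape is a regular 7-sided prism (a cylinder approximated with 7 flat sides), circumscribed radius ≈ 8 mm, height ≈ 28 mm (dimensions read to the nearest mm from the axis ticks). For the STL, each face is triangulated and given an outward normal.

solid part
  facet normal 0.0000 0.0000 -1.0000
    outer loop
      vertex 6.2 15.8 0.0
      vertex 13.0 14.3 0.0
      vertex 16.0 8.0 0.0
    endloop
  endfacet
  facet normal 0.0000 0.0000 -1.0000
    outer loop
      vertex 0.8 11.5 0.0
      vertex 6.2 15.8 0.0
      vertex 16.0 8.0 0.0
    endloop
  endfacet
  facet normal 0.0000 0.0000 -1.0000
    outer loop
      vertex 0.8 4.5 0.0
      vertex 0.8 11.5 0.0
      vertex 16.0 8.0 0.0
    endloop
  endfacet
  facet normal 0.0000 0.0000 -1.0000
    outer loop
      vertex 6.2 0.2 0.0
      vertex 0.8 4.5 0.0
      vertex 16.0 8.0 0.0
    endloop
  endfacet
  facet normal 0.0000 0.0000 -1.0000
    outer loop
      vertex 13.0 1.7 0.0
      vertex 6.2 0.2 0.0
      vertex 16.0 8.0 0.0
    endloop
  endfacet
  facet normal 0.0000 0.0000 1.0000
    outer loop
      vertex 16.0 8.0 28.0
      vertex 13.0 14.3 28.0
      vertex 6.2 15.8 28.0
    endloop
  endfacet
  facet normal 0.0000 0.0000 1.0000
    outer loop
      vertex 16.0 8.0 28.0
      vertex 6.2 15.8 28.0
      vertex 0.8 11.5 28.0
    endloop
  endfacet
  facet normal 0.0000 0.0000 1.0000
    outer loop
      vertex 16.0 8.0 28.0
      vertex 0.8 11.5 28.0
      vertex 0.8 4.5 28.0
    endloop
  endfacet
  facet normal 0.0000 0.0000 1.0000
    outer loop
      vertex 16.0 8.0 28.0
      vertex 0.8 4.5 28.0
      vertex 6.2 0.2 28.0
    endloop
  endfacet
  facet normal 0.0000 0.0000 1.0000
    outer loop
      vertex 16.0 8.0 28.0
      vertex 6.2 0.2 28.0
      vertex 13.0 1.7 28.0
    endloop
  endfacet
  facet normal 0.9029 0.4299 0.0000
    outer loop
      vertex 16.0 8.0 0.0
      vertex 13.0 14.3 0.0
      vertex 13.0 14.3 28.0
    endloop
  endfacet
  facet normal 0.9029 0.4299 0.0000
    outer loop
      vertex 16.0 8.0 0.0
      vertex 13.0 14.3 28.0
      vertex 16.0 8.0 28.0
    endloop
  endfacet
  facet normal 0.2154 0.9765 0.0000
    outer loop
      vertex 13.0 14.3 0.0
      vertex 6.2 15.8 0.0
      vertex 6.2 15.8 28.0
    endloop
  endfacet
  facet normal 0.2154 0.9765 0.0000
    outer loop
      vertex 13.0 14.3 0.0
      vertex 6.2 15.8 28.0
      vertex 13.0 14.3 28.0
    endloop
  endfacet
  facet normal -0.6229 0.7823 0.0000
    outer loop
      vertex 6.2 15.8 0.0
      vertex 0.8 11.5 0.0
      vertex 0.8 11.5 28.0
    endloop
  endfacet
  facet normal -0.6229 0.7823 0.0000
    outer loop
      vertex 6.2 15.8 0.0
      vertex 0.8 11.5 28.0
      vertex 6.2 15.8 28.0
    endloop
  endfacet
  facet normal -1.0000 0.0000 0.0000
    outer loop
      vertex 0.8 11.5 0.0
      vertex 0.8 4.5 0.0
      vertex 0.8 4.5 28.0
    endloop
  endfacet
  facet normal -1.0000 0.0000 0.0000
    outer loop
      vertex 0.8 11.5 0.0
      vertex 0.8 4.5 28.0
      vertex 0.8 11.5 28.0
    endloop
  endfacet
  facet normal -0.6229 -0.7823 0.0000
    outer loop
      vertex 0.8 4.5 0.0
      vertex 6.2 0.2 0.0
      vertex 6.2 0.2 28.0
    endloop
  endfacet
  facet normal -0.6229 -0.7823 0.0000
    outer loop
      vertex 0.8 4.5 0.0
      vertex 6.2 0.2 28.0
      vertex 0.8 4.5 28.0
    endloop
  endfacet
  facet normal 0.2154 -0.9765 0.0000
    outer loop
      vertex 6.2 0.2 0.0
      vertex 13.0 1.7 0.0
      vertex 13.0 1.7 28.0
    endloop
  endfacet
  facet normal 0.2154 -0.9765 0.0000
    outer loop
      vertex 6.2 0.2 0.0
      vertex 13.0 1.7 28.0
      vertex 6.2 0.2 28.0
    endloop
  endfacet
  facet normal 0.9029 -0.4299 0.0000
    outer loop
      vertex 13.0 1.7 0.0
      vertex 16.0 8.0 0.0
      vertex 16.0 8.0 28.0
    endloop
  endfacet
  facet normal 0.9029 -0.4299 0.0000
    outer loop
      vertex 13.0 1.7 0.0
      vertex 16.0 8.0 28.0
      vertex 13.0 1.7 28.0
    endloop
  endfacet
endsolid part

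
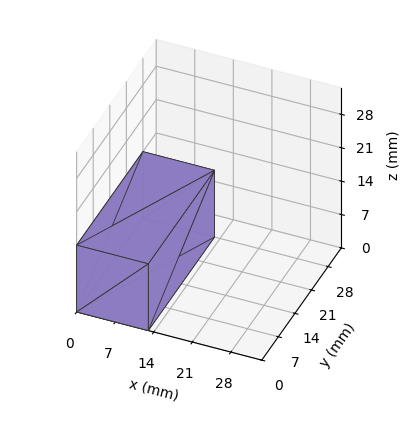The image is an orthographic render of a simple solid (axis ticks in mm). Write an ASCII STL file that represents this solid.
Reading the render: the shape is a rectangular box, roughly 13 × 28 mm footprint and 14 mm tall (dimensions read to the nearest mm from the axis ticks). For the STL, each face is triangulated and given an outward normal.

solid part
  facet normal 0.0000 0.0000 -1.0000
    outer loop
      vertex 13.00 28.00 0.00
      vertex 13.00 0.00 0.00
      vertex 0.00 0.00 0.00
    endloop
  endfacet
  facet normal 0.0000 0.0000 -1.0000
    outer loop
      vertex 0.00 28.00 0.00
      vertex 13.00 28.00 0.00
      vertex 0.00 0.00 0.00
    endloop
  endfacet
  facet normal 0.0000 0.0000 1.0000
    outer loop
      vertex 0.00 0.00 14.00
      vertex 13.00 0.00 14.00
      vertex 13.00 28.00 14.00
    endloop
  endfacet
  facet normal 0.0000 0.0000 1.0000
    outer loop
      vertex 0.00 0.00 14.00
      vertex 13.00 28.00 14.00
      vertex 0.00 28.00 14.00
    endloop
  endfacet
  facet normal 0.0000 -1.0000 0.0000
    outer loop
      vertex 0.00 0.00 0.00
      vertex 13.00 0.00 0.00
      vertex 13.00 0.00 14.00
    endloop
  endfacet
  facet normal 0.0000 -1.0000 0.0000
    outer loop
      vertex 0.00 0.00 0.00
      vertex 13.00 0.00 14.00
      vertex 0.00 0.00 14.00
    endloop
  endfacet
  facet normal 0.0000 1.0000 0.0000
    outer loop
      vertex 13.00 28.00 14.00
      vertex 13.00 28.00 0.00
      vertex 0.00 28.00 0.00
    endloop
  endfacet
  facet normal 0.0000 1.0000 0.0000
    outer loop
      vertex 0.00 28.00 14.00
      vertex 13.00 28.00 14.00
      vertex 0.00 28.00 0.00
    endloop
  endfacet
  facet normal -1.0000 0.0000 0.0000
    outer loop
      vertex 0.00 28.00 14.00
      vertex 0.00 28.00 0.00
      vertex 0.00 0.00 0.00
    endloop
  endfacet
  facet normal -1.0000 0.0000 0.0000
    outer loop
      vertex 0.00 0.00 14.00
      vertex 0.00 28.00 14.00
      vertex 0.00 0.00 0.00
    endloop
  endfacet
  facet normal 1.0000 0.0000 0.0000
    outer loop
      vertex 13.00 0.00 0.00
      vertex 13.00 28.00 0.00
      vertex 13.00 28.00 14.00
    endloop
  endfacet
  facet normal 1.0000 0.0000 0.0000
    outer loop
      vertex 13.00 0.00 0.00
      vertex 13.00 28.00 14.00
      vertex 13.00 0.00 14.00
    endloop
  endfacet
endsolid part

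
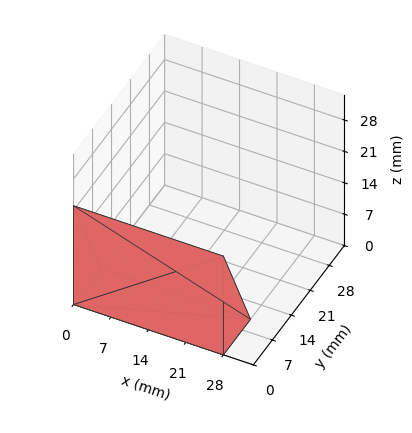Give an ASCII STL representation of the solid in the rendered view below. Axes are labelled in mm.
Reading the render: the shape is a wedge (ramp): 28 × 10 mm base, rising to 22 mm along the y=0 edge and sloping linearly to z=0 at y=10 (dimensions read to the nearest mm from the axis ticks). For the STL, each face is triangulated and given an outward normal.

solid part
  facet normal 0.0000 0.0000 -1.0000
    outer loop
      vertex 28.00 10.00 0.00
      vertex 28.00 0.00 0.00
      vertex 0.00 0.00 0.00
    endloop
  endfacet
  facet normal 0.0000 0.0000 -1.0000
    outer loop
      vertex 0.00 10.00 0.00
      vertex 28.00 10.00 0.00
      vertex 0.00 0.00 0.00
    endloop
  endfacet
  facet normal 0.0000 -1.0000 0.0000
    outer loop
      vertex 0.00 0.00 0.00
      vertex 28.00 0.00 0.00
      vertex 28.00 0.00 22.00
    endloop
  endfacet
  facet normal 0.0000 -1.0000 0.0000
    outer loop
      vertex 0.00 0.00 0.00
      vertex 28.00 0.00 22.00
      vertex 0.00 0.00 22.00
    endloop
  endfacet
  facet normal 0.0000 0.9104 0.4138
    outer loop
      vertex 0.00 0.00 22.00
      vertex 28.00 0.00 22.00
      vertex 28.00 10.00 0.00
    endloop
  endfacet
  facet normal 0.0000 0.9104 0.4138
    outer loop
      vertex 0.00 0.00 22.00
      vertex 28.00 10.00 0.00
      vertex 0.00 10.00 0.00
    endloop
  endfacet
  facet normal -1.0000 0.0000 0.0000
    outer loop
      vertex 0.00 0.00 22.00
      vertex 0.00 10.00 0.00
      vertex 0.00 0.00 0.00
    endloop
  endfacet
  facet normal 1.0000 0.0000 0.0000
    outer loop
      vertex 28.00 0.00 0.00
      vertex 28.00 10.00 0.00
      vertex 28.00 0.00 22.00
    endloop
  endfacet
endsolid part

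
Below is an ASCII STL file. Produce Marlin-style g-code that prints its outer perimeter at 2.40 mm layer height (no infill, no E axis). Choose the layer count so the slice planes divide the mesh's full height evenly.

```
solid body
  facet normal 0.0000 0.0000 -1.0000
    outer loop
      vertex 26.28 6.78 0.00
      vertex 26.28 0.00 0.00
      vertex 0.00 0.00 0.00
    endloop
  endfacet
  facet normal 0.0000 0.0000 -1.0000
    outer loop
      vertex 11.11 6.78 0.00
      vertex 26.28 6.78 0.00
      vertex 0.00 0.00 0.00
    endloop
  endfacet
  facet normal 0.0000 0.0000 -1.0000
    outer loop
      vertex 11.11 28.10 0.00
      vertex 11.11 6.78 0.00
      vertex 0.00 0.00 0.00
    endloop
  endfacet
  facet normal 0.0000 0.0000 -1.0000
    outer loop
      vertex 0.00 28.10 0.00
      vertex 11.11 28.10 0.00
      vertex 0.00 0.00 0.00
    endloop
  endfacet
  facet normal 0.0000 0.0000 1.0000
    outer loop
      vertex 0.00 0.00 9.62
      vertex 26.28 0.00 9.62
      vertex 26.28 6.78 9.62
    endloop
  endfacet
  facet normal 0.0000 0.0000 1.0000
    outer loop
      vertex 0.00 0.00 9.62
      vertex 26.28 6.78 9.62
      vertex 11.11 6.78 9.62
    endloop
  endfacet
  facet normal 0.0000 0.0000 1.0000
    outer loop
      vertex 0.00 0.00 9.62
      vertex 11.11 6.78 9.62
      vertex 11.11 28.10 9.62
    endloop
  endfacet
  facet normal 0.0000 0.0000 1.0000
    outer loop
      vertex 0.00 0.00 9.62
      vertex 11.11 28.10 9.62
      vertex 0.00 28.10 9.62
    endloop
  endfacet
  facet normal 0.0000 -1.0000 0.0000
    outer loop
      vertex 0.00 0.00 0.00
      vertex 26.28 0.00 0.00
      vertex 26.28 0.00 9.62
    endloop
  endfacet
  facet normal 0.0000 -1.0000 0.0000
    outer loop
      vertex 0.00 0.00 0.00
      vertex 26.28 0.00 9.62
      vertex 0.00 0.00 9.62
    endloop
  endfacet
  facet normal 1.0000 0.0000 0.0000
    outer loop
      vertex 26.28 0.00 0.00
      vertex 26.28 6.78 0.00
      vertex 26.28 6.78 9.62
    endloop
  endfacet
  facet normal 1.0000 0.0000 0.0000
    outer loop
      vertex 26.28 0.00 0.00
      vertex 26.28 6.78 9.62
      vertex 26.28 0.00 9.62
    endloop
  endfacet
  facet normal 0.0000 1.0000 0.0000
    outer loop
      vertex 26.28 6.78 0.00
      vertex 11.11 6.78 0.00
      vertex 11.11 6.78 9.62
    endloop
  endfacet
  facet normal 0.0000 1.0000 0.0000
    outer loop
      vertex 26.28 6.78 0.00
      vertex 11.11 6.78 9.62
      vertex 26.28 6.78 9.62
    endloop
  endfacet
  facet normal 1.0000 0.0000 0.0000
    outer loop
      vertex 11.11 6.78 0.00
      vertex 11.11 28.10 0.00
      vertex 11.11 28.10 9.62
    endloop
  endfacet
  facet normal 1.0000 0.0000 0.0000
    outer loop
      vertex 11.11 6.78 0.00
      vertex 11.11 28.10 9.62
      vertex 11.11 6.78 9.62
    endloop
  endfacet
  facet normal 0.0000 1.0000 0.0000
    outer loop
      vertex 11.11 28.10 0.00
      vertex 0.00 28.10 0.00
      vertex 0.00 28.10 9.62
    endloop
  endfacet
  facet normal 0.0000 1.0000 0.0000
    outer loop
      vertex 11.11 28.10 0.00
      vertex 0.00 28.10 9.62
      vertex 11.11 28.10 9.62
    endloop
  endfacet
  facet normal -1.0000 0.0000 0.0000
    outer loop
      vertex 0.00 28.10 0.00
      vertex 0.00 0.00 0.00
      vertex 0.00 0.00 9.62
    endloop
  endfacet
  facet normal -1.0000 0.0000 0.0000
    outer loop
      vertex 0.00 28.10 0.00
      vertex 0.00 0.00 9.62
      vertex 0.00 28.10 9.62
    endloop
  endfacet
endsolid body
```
; perimeter-only toolpath
G21 ; units = mm
G90 ; absolute positioning
G28 ; home
; layer 1
G0 Z2.40
G0 X0.00 Y0.00
G1 X26.28 Y0.00
G1 X26.28 Y6.78
G1 X11.11 Y6.78
G1 X11.11 Y28.10
G1 X0.00 Y28.10
G1 X0.00 Y0.00
; layer 2
G0 Z4.81
G0 X0.00 Y0.00
G1 X26.28 Y0.00
G1 X26.28 Y6.78
G1 X11.11 Y6.78
G1 X11.11 Y28.10
G1 X0.00 Y28.10
G1 X0.00 Y0.00
; layer 3
G0 Z7.21
G0 X0.00 Y0.00
G1 X26.28 Y0.00
G1 X26.28 Y6.78
G1 X11.11 Y6.78
G1 X11.11 Y28.10
G1 X0.00 Y28.10
G1 X0.00 Y0.00
; layer 4
G0 Z9.62
G0 X0.00 Y0.00
G1 X26.28 Y0.00
G1 X26.28 Y6.78
G1 X11.11 Y6.78
G1 X11.11 Y28.10
G1 X0.00 Y28.10
G1 X0.00 Y0.00
M2 ; end

The solid is an L-shaped prism: outer 26.3 × 28.1 mm, arm thicknesses ≈ 6.78 mm (horizontal) and 11.1 mm (vertical), extruded 9.62 mm in z. Slicing at Δz = 2.40 mm — 4 equal slices spanning the solid's height, so layer i sits at z = i·h/4 — gives 4 non-empty perimeters. Each is a 6-segment closed polygon; G0 lifts to the layer z and rapids to the start vertex, then G1 traces the edges.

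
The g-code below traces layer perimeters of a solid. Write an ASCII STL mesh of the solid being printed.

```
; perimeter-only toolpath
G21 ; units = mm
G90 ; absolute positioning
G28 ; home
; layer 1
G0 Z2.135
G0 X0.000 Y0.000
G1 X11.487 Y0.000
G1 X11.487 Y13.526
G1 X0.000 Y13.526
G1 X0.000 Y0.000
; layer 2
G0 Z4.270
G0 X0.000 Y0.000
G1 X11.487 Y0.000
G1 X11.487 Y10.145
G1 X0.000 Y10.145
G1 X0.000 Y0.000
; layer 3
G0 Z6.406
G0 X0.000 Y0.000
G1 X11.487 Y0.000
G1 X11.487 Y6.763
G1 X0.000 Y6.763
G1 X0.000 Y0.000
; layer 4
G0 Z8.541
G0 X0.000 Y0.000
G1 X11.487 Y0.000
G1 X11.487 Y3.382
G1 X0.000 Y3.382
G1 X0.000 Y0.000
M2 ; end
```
solid part
  facet normal 0.0000 0.0000 -1.0000
    outer loop
      vertex 11.487 16.908 0.000
      vertex 11.487 0.000 0.000
      vertex 0.000 0.000 0.000
    endloop
  endfacet
  facet normal 0.0000 0.0000 -1.0000
    outer loop
      vertex 0.000 16.908 0.000
      vertex 11.487 16.908 0.000
      vertex 0.000 0.000 0.000
    endloop
  endfacet
  facet normal 0.0000 -1.0000 0.0000
    outer loop
      vertex 0.000 0.000 0.000
      vertex 11.487 0.000 0.000
      vertex 11.487 0.000 10.676
    endloop
  endfacet
  facet normal 0.0000 -1.0000 0.0000
    outer loop
      vertex 0.000 0.000 0.000
      vertex 11.487 0.000 10.676
      vertex 0.000 0.000 10.676
    endloop
  endfacet
  facet normal 0.0000 0.5339 0.8456
    outer loop
      vertex 0.000 0.000 10.676
      vertex 11.487 0.000 10.676
      vertex 11.487 16.908 0.000
    endloop
  endfacet
  facet normal 0.0000 0.5339 0.8456
    outer loop
      vertex 0.000 0.000 10.676
      vertex 11.487 16.908 0.000
      vertex 0.000 16.908 0.000
    endloop
  endfacet
  facet normal -1.0000 0.0000 0.0000
    outer loop
      vertex 0.000 0.000 10.676
      vertex 0.000 16.908 0.000
      vertex 0.000 0.000 0.000
    endloop
  endfacet
  facet normal 1.0000 0.0000 0.0000
    outer loop
      vertex 11.487 0.000 0.000
      vertex 11.487 16.908 0.000
      vertex 11.487 0.000 10.676
    endloop
  endfacet
endsolid part

The G0 Z moves step by Δz≈2.135 mm. The G1 loops shrink linearly with z, so the solid tapers from its base footprint up to z≈10.7. Closing with a flat bottom cap and the tapered top and triangulating gives 8 facets — a wedge (ramp): 11.5 × 16.9 mm base, rising to 10.7 mm along the y=0 edge and sloping linearly to z=0 at y=16.9.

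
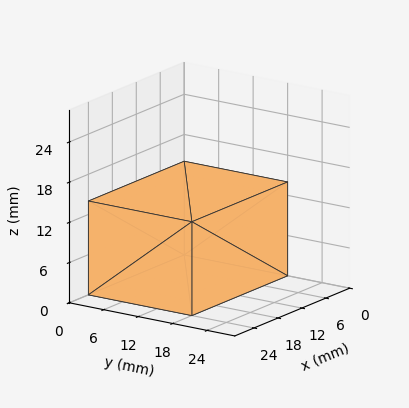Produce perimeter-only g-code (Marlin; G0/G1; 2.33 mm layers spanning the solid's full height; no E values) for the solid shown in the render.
Reading the render: the shape is a rectangular box, roughly 24 × 18 mm footprint and 14 mm tall (dimensions read to the nearest mm from the axis ticks). For the g-code, the solid's height is divided into equal slices at the stated Δz and each level perimeter traced with G1 moves after a G0 lift.

; perimeter-only toolpath
G21 ; units = mm
G90 ; absolute positioning
G28 ; home
; layer 1
G0 Z2.33
G0 X0.00 Y0.00
G1 X24.00 Y0.00
G1 X24.00 Y18.00
G1 X0.00 Y18.00
G1 X0.00 Y0.00
; layer 2
G0 Z4.67
G0 X0.00 Y0.00
G1 X24.00 Y0.00
G1 X24.00 Y18.00
G1 X0.00 Y18.00
G1 X0.00 Y0.00
; layer 3
G0 Z7.00
G0 X0.00 Y0.00
G1 X24.00 Y0.00
G1 X24.00 Y18.00
G1 X0.00 Y18.00
G1 X0.00 Y0.00
; layer 4
G0 Z9.33
G0 X0.00 Y0.00
G1 X24.00 Y0.00
G1 X24.00 Y18.00
G1 X0.00 Y18.00
G1 X0.00 Y0.00
; layer 5
G0 Z11.67
G0 X0.00 Y0.00
G1 X24.00 Y0.00
G1 X24.00 Y18.00
G1 X0.00 Y18.00
G1 X0.00 Y0.00
; layer 6
G0 Z14.00
G0 X0.00 Y0.00
G1 X24.00 Y0.00
G1 X24.00 Y18.00
G1 X0.00 Y18.00
G1 X0.00 Y0.00
M2 ; end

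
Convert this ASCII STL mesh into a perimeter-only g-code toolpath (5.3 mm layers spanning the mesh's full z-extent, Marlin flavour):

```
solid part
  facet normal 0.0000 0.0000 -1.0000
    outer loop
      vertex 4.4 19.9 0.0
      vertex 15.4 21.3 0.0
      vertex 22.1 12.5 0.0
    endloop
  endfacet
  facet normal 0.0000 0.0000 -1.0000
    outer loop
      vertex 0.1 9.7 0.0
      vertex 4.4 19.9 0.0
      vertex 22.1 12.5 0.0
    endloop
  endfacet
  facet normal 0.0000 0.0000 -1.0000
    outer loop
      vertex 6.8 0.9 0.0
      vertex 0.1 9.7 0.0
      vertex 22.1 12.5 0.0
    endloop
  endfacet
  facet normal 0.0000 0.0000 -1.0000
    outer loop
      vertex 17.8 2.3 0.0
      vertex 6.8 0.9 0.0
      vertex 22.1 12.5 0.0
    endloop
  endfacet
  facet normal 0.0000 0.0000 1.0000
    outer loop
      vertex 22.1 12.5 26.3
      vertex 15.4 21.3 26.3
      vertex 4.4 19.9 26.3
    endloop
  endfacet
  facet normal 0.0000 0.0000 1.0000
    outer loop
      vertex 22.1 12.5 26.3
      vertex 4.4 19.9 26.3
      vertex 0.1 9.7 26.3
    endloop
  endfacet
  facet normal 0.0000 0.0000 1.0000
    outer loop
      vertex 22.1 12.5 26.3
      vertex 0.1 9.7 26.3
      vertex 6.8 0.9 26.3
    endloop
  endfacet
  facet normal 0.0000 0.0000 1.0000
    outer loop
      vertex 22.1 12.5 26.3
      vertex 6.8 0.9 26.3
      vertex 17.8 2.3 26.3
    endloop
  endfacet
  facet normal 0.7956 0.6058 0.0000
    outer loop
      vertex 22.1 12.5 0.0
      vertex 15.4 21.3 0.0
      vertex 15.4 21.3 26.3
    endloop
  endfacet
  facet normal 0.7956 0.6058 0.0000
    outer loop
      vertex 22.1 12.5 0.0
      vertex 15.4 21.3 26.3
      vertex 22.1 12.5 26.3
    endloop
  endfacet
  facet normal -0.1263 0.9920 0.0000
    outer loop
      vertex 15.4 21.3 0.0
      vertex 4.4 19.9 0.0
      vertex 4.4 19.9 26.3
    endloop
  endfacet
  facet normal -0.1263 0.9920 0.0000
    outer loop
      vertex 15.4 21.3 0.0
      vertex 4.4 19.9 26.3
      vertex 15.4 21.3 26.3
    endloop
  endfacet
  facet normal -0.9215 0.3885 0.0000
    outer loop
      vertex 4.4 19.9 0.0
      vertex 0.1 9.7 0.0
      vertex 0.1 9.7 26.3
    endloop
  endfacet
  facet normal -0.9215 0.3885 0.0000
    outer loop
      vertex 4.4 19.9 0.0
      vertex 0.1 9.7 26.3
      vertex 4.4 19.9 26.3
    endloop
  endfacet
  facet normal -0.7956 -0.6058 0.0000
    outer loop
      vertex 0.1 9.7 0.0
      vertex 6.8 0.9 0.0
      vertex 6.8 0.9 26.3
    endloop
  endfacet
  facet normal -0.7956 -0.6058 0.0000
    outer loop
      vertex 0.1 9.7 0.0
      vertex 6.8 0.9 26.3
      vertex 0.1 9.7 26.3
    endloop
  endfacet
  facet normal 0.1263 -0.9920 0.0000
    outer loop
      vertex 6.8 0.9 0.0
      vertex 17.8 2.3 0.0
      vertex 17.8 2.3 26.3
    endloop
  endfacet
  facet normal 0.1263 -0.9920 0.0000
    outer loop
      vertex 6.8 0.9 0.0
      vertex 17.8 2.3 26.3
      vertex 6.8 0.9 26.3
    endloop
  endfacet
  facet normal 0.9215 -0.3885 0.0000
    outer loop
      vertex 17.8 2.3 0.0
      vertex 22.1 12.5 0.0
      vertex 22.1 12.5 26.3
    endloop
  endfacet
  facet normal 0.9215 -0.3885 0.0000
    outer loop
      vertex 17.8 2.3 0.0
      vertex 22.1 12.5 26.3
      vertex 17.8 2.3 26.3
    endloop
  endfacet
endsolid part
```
; perimeter-only toolpath
G21 ; units = mm
G90 ; absolute positioning
G28 ; home
; layer 1
G0 Z5.3
G0 X22.1 Y12.5
G1 X15.4 Y21.3
G1 X4.4 Y19.9
G1 X0.1 Y9.7
G1 X6.8 Y0.9
G1 X17.8 Y2.3
G1 X22.1 Y12.5
; layer 2
G0 Z10.5
G0 X22.1 Y12.5
G1 X15.4 Y21.3
G1 X4.4 Y19.9
G1 X0.1 Y9.7
G1 X6.8 Y0.9
G1 X17.8 Y2.3
G1 X22.1 Y12.5
; layer 3
G0 Z15.8
G0 X22.1 Y12.5
G1 X15.4 Y21.3
G1 X4.4 Y19.9
G1 X0.1 Y9.7
G1 X6.8 Y0.9
G1 X17.8 Y2.3
G1 X22.1 Y12.5
; layer 4
G0 Z21.0
G0 X22.1 Y12.5
G1 X15.4 Y21.3
G1 X4.4 Y19.9
G1 X0.1 Y9.7
G1 X6.8 Y0.9
G1 X17.8 Y2.3
G1 X22.1 Y12.5
; layer 5
G0 Z26.3
G0 X22.1 Y12.5
G1 X15.4 Y21.3
G1 X4.4 Y19.9
G1 X0.1 Y9.7
G1 X6.8 Y0.9
G1 X17.8 Y2.3
G1 X22.1 Y12.5
M2 ; end

The solid is a regular 6-sided prism (a cylinder approximated with 6 flat sides), circumscribed radius ≈ 11.1 mm, height ≈ 26.3 mm. Slicing at Δz = 5.3 mm — 5 equal slices spanning the solid's height, so layer i sits at z = i·h/5 — gives 5 non-empty perimeters. Each is a 6-segment closed polygon; G0 lifts to the layer z and rapids to the start vertex, then G1 traces the edges.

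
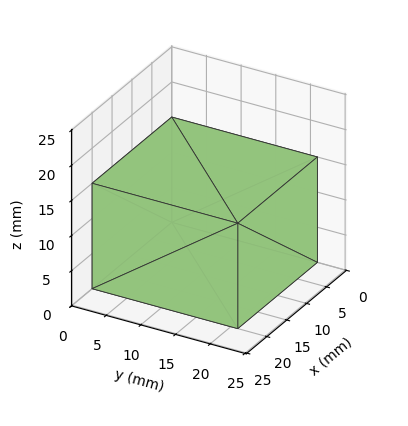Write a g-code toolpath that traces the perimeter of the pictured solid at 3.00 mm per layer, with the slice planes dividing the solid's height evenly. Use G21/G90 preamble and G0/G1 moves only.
Reading the render: the shape is a rectangular box, roughly 20 × 21 mm footprint and 15 mm tall (dimensions read to the nearest mm from the axis ticks). For the g-code, the solid's height is divided into equal slices at the stated Δz and each level perimeter traced with G1 moves after a G0 lift.

; perimeter-only toolpath
G21 ; units = mm
G90 ; absolute positioning
G28 ; home
; layer 1
G0 Z3.00
G0 X0.00 Y0.00
G1 X20.00 Y0.00
G1 X20.00 Y21.00
G1 X0.00 Y21.00
G1 X0.00 Y0.00
; layer 2
G0 Z6.00
G0 X0.00 Y0.00
G1 X20.00 Y0.00
G1 X20.00 Y21.00
G1 X0.00 Y21.00
G1 X0.00 Y0.00
; layer 3
G0 Z9.00
G0 X0.00 Y0.00
G1 X20.00 Y0.00
G1 X20.00 Y21.00
G1 X0.00 Y21.00
G1 X0.00 Y0.00
; layer 4
G0 Z12.00
G0 X0.00 Y0.00
G1 X20.00 Y0.00
G1 X20.00 Y21.00
G1 X0.00 Y21.00
G1 X0.00 Y0.00
; layer 5
G0 Z15.00
G0 X0.00 Y0.00
G1 X20.00 Y0.00
G1 X20.00 Y21.00
G1 X0.00 Y21.00
G1 X0.00 Y0.00
M2 ; end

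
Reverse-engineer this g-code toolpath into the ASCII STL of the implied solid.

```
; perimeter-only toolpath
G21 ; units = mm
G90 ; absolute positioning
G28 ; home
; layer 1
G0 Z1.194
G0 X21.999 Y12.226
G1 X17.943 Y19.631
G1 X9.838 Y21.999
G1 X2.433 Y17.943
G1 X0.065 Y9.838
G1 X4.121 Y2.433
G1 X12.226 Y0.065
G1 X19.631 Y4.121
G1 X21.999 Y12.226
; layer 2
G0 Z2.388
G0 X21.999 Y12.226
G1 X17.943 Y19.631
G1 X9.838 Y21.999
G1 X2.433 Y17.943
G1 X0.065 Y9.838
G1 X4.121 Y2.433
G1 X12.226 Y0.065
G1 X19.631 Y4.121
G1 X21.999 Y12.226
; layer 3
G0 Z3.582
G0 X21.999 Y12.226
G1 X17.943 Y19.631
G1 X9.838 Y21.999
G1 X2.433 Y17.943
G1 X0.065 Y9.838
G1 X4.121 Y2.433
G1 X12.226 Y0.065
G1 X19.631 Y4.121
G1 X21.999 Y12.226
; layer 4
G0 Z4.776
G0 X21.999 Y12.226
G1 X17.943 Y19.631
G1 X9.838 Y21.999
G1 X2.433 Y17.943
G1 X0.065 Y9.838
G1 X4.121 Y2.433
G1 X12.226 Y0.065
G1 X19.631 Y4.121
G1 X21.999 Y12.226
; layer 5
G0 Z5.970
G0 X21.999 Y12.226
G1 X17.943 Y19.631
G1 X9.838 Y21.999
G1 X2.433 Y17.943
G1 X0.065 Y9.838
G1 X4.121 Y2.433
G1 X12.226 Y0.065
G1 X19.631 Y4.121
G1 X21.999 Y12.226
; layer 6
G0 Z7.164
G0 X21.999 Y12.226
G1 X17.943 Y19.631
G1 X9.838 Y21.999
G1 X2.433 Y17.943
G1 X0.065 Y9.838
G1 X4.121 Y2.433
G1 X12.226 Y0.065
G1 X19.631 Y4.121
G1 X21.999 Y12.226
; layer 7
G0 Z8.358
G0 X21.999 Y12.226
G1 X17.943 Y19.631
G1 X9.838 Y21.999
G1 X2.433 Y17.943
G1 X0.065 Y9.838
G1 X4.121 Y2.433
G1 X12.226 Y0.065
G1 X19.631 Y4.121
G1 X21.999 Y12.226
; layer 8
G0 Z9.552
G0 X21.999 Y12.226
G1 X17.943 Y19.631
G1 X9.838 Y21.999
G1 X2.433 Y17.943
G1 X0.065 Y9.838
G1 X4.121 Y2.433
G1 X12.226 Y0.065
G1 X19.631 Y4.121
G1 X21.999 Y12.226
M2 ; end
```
solid part
  facet normal 0.0000 0.0000 -1.0000
    outer loop
      vertex 9.838 21.999 0.000
      vertex 17.943 19.631 0.000
      vertex 21.999 12.226 0.000
    endloop
  endfacet
  facet normal 0.0000 0.0000 -1.0000
    outer loop
      vertex 2.433 17.943 0.000
      vertex 9.838 21.999 0.000
      vertex 21.999 12.226 0.000
    endloop
  endfacet
  facet normal 0.0000 0.0000 -1.0000
    outer loop
      vertex 0.065 9.838 0.000
      vertex 2.433 17.943 0.000
      vertex 21.999 12.226 0.000
    endloop
  endfacet
  facet normal 0.0000 0.0000 -1.0000
    outer loop
      vertex 4.121 2.433 0.000
      vertex 0.065 9.838 0.000
      vertex 21.999 12.226 0.000
    endloop
  endfacet
  facet normal 0.0000 0.0000 -1.0000
    outer loop
      vertex 12.226 0.065 0.000
      vertex 4.121 2.433 0.000
      vertex 21.999 12.226 0.000
    endloop
  endfacet
  facet normal 0.0000 0.0000 -1.0000
    outer loop
      vertex 19.631 4.121 0.000
      vertex 12.226 0.065 0.000
      vertex 21.999 12.226 0.000
    endloop
  endfacet
  facet normal 0.0000 0.0000 1.0000
    outer loop
      vertex 21.999 12.226 9.552
      vertex 17.943 19.631 9.552
      vertex 9.838 21.999 9.552
    endloop
  endfacet
  facet normal 0.0000 0.0000 1.0000
    outer loop
      vertex 21.999 12.226 9.552
      vertex 9.838 21.999 9.552
      vertex 2.433 17.943 9.552
    endloop
  endfacet
  facet normal 0.0000 0.0000 1.0000
    outer loop
      vertex 21.999 12.226 9.552
      vertex 2.433 17.943 9.552
      vertex 0.065 9.838 9.552
    endloop
  endfacet
  facet normal 0.0000 0.0000 1.0000
    outer loop
      vertex 21.999 12.226 9.552
      vertex 0.065 9.838 9.552
      vertex 4.121 2.433 9.552
    endloop
  endfacet
  facet normal 0.0000 0.0000 1.0000
    outer loop
      vertex 21.999 12.226 9.552
      vertex 4.121 2.433 9.552
      vertex 12.226 0.065 9.552
    endloop
  endfacet
  facet normal 0.0000 0.0000 1.0000
    outer loop
      vertex 21.999 12.226 9.552
      vertex 12.226 0.065 9.552
      vertex 19.631 4.121 9.552
    endloop
  endfacet
  facet normal 0.8771 0.4804 0.0000
    outer loop
      vertex 21.999 12.226 0.000
      vertex 17.943 19.631 0.000
      vertex 17.943 19.631 9.552
    endloop
  endfacet
  facet normal 0.8771 0.4804 0.0000
    outer loop
      vertex 21.999 12.226 0.000
      vertex 17.943 19.631 9.552
      vertex 21.999 12.226 9.552
    endloop
  endfacet
  facet normal 0.2804 0.9599 0.0000
    outer loop
      vertex 17.943 19.631 0.000
      vertex 9.838 21.999 0.000
      vertex 9.838 21.999 9.552
    endloop
  endfacet
  facet normal 0.2804 0.9599 0.0000
    outer loop
      vertex 17.943 19.631 0.000
      vertex 9.838 21.999 9.552
      vertex 17.943 19.631 9.552
    endloop
  endfacet
  facet normal -0.4804 0.8771 0.0000
    outer loop
      vertex 9.838 21.999 0.000
      vertex 2.433 17.943 0.000
      vertex 2.433 17.943 9.552
    endloop
  endfacet
  facet normal -0.4804 0.8771 0.0000
    outer loop
      vertex 9.838 21.999 0.000
      vertex 2.433 17.943 9.552
      vertex 9.838 21.999 9.552
    endloop
  endfacet
  facet normal -0.9599 0.2804 0.0000
    outer loop
      vertex 2.433 17.943 0.000
      vertex 0.065 9.838 0.000
      vertex 0.065 9.838 9.552
    endloop
  endfacet
  facet normal -0.9599 0.2804 0.0000
    outer loop
      vertex 2.433 17.943 0.000
      vertex 0.065 9.838 9.552
      vertex 2.433 17.943 9.552
    endloop
  endfacet
  facet normal -0.8771 -0.4804 0.0000
    outer loop
      vertex 0.065 9.838 0.000
      vertex 4.121 2.433 0.000
      vertex 4.121 2.433 9.552
    endloop
  endfacet
  facet normal -0.8771 -0.4804 0.0000
    outer loop
      vertex 0.065 9.838 0.000
      vertex 4.121 2.433 9.552
      vertex 0.065 9.838 9.552
    endloop
  endfacet
  facet normal -0.2804 -0.9599 0.0000
    outer loop
      vertex 4.121 2.433 0.000
      vertex 12.226 0.065 0.000
      vertex 12.226 0.065 9.552
    endloop
  endfacet
  facet normal -0.2804 -0.9599 0.0000
    outer loop
      vertex 4.121 2.433 0.000
      vertex 12.226 0.065 9.552
      vertex 4.121 2.433 9.552
    endloop
  endfacet
  facet normal 0.4804 -0.8771 0.0000
    outer loop
      vertex 12.226 0.065 0.000
      vertex 19.631 4.121 0.000
      vertex 19.631 4.121 9.552
    endloop
  endfacet
  facet normal 0.4804 -0.8771 0.0000
    outer loop
      vertex 12.226 0.065 0.000
      vertex 19.631 4.121 9.552
      vertex 12.226 0.065 9.552
    endloop
  endfacet
  facet normal 0.9599 -0.2804 0.0000
    outer loop
      vertex 19.631 4.121 0.000
      vertex 21.999 12.226 0.000
      vertex 21.999 12.226 9.552
    endloop
  endfacet
  facet normal 0.9599 -0.2804 0.0000
    outer loop
      vertex 19.631 4.121 0.000
      vertex 21.999 12.226 9.552
      vertex 19.631 4.121 9.552
    endloop
  endfacet
endsolid part

The G0 Z moves step by Δz≈1.194 mm. Every layer's G1 loop is the same polygon, so the solid is a straight extrusion of it from z=0 to z≈9.55. Closing with flat bottom and top caps and triangulating gives 28 facets — a regular 8-sided prism (a cylinder approximated with 8 flat sides), circumscribed radius ≈ 11 mm, height ≈ 9.55 mm.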